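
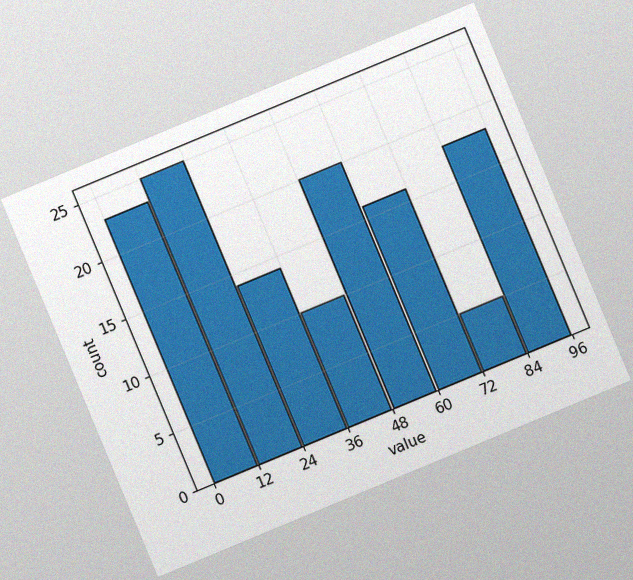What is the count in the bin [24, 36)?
The chart is tilted about 23° counter-clockwise, with some photo noise. The [24, 36) bin has height 14.

14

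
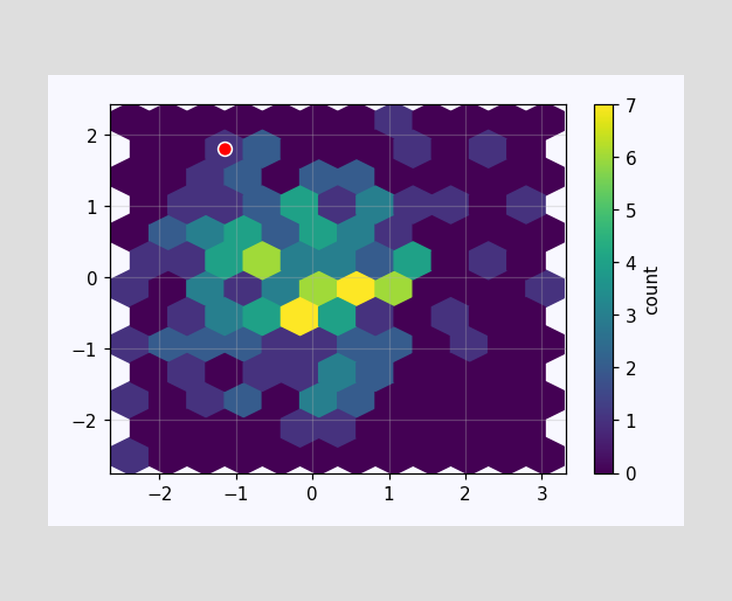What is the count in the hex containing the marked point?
The marked hex reads 1 on the colorbar.

1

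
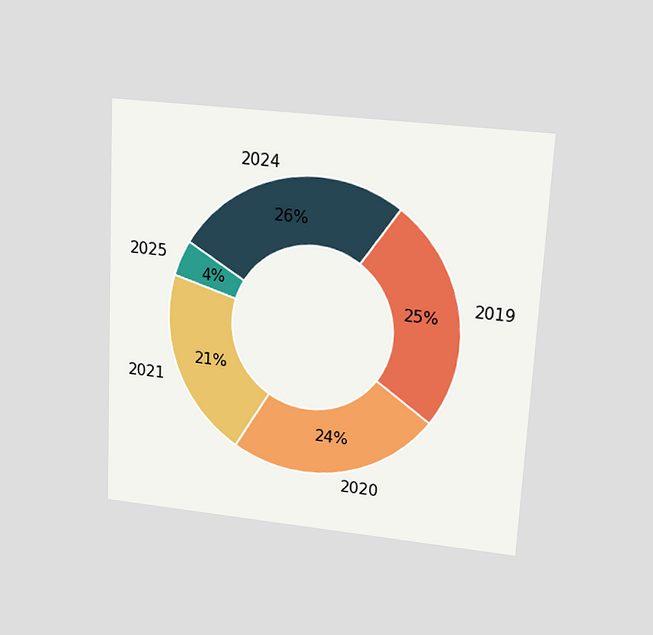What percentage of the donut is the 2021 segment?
21%

The chart is tilted about 3° clockwise and viewed slightly from above. The 2021 segment takes up 21% of the ring.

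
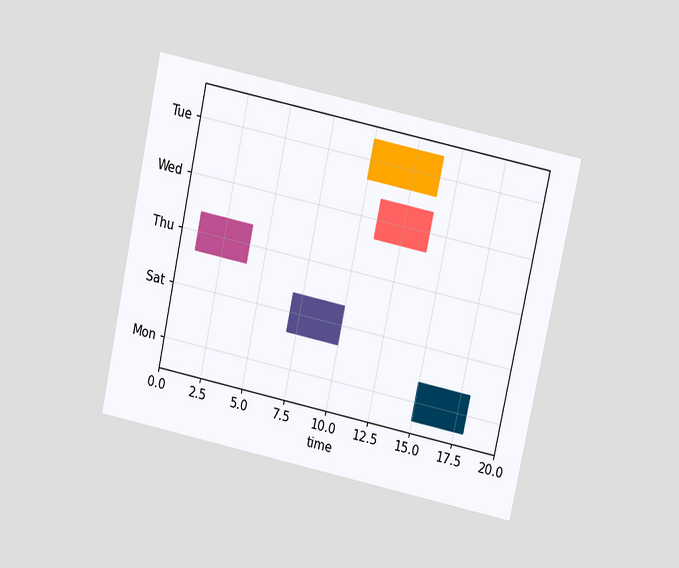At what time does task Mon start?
The chart is tilted about 12° clockwise and viewed at a slight angle. The Mon bar begins at t=15.

15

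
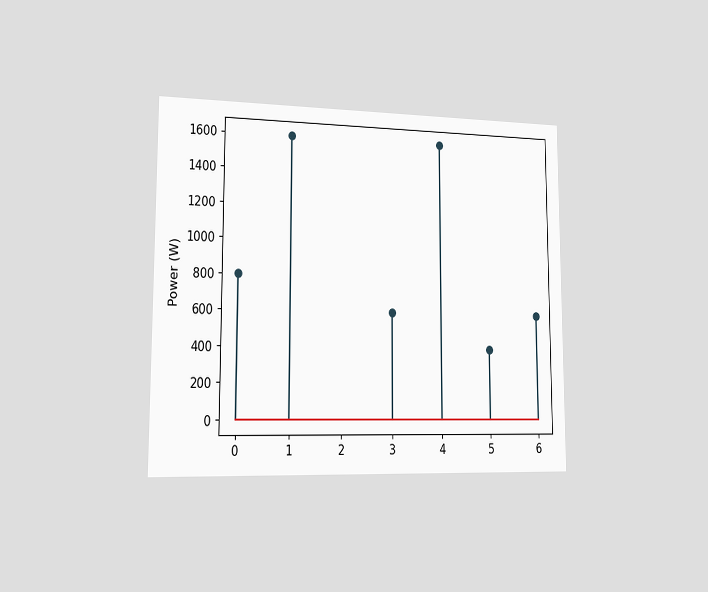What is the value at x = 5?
400W

The chart is viewed slightly from the left. The stem at x=5 reaches 400W.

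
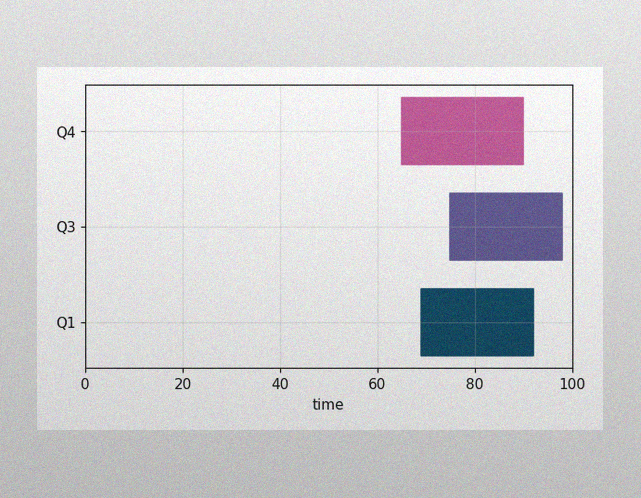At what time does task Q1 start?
The image has some photo noise and uneven lighting. The Q1 bar begins at t=69.

69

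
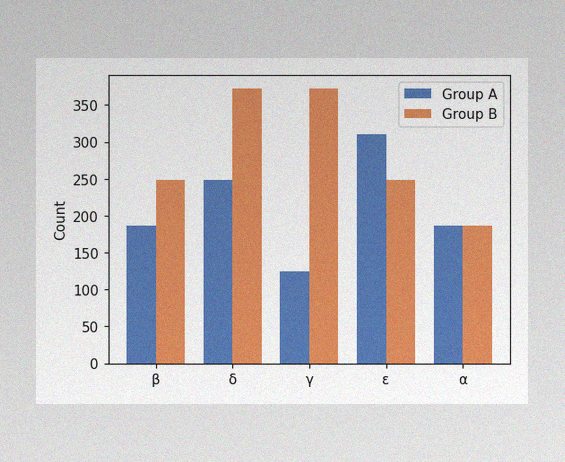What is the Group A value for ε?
The image has some photo noise and uneven lighting. The Group A bar at ε reaches 310 on the y-axis.

310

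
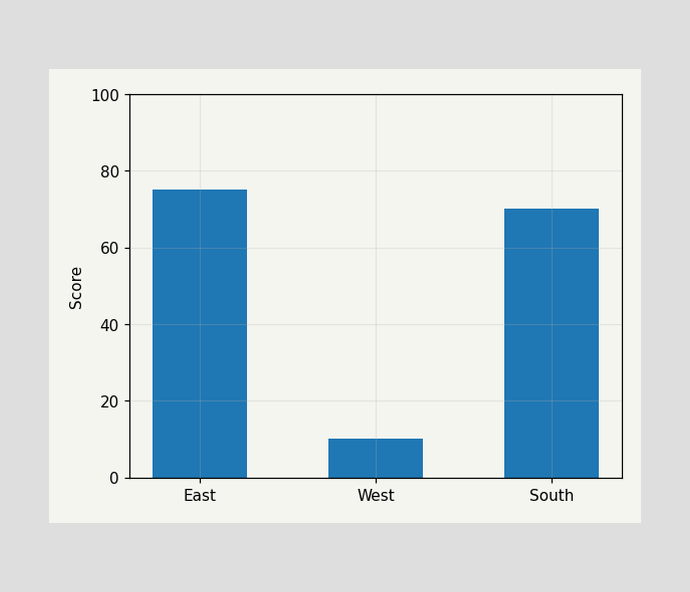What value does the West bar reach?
Reading along the chart's y-axis, the West bar reaches 10.

10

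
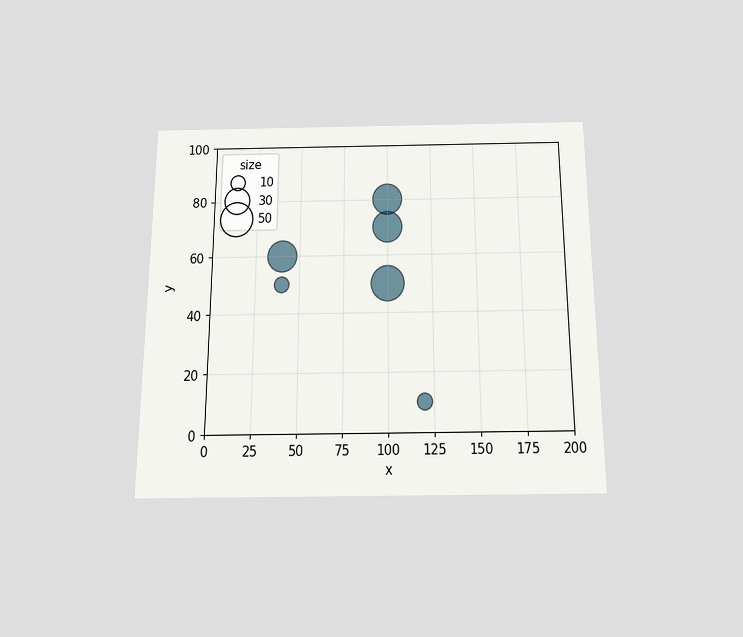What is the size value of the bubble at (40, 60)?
The chart is viewed slightly from below. Matching the bubble at (40, 60) against the size legend gives 40.

40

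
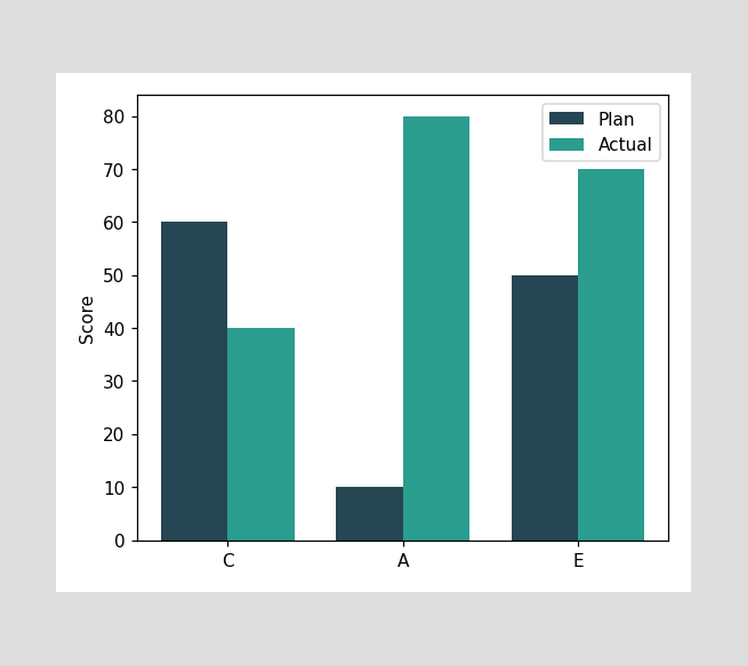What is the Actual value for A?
The Actual bar at A reaches 80 on the y-axis.

80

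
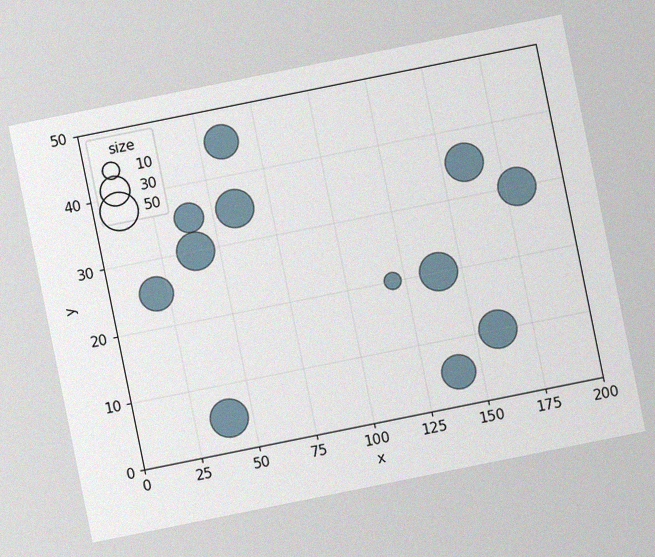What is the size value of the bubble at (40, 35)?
The chart is tilted about 11° counter-clockwise, with some photo noise. Matching the bubble at (40, 35) against the size legend gives 30.

30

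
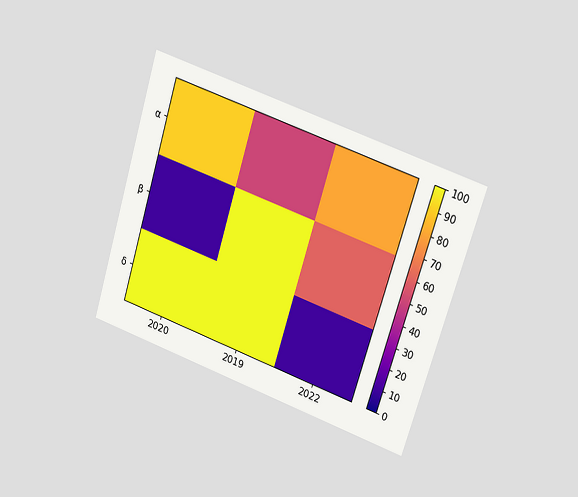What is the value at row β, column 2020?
The chart is tilted about 17° clockwise and viewed at a slight angle. Matching cell (β, 2020) against the colorbar gives 10.

10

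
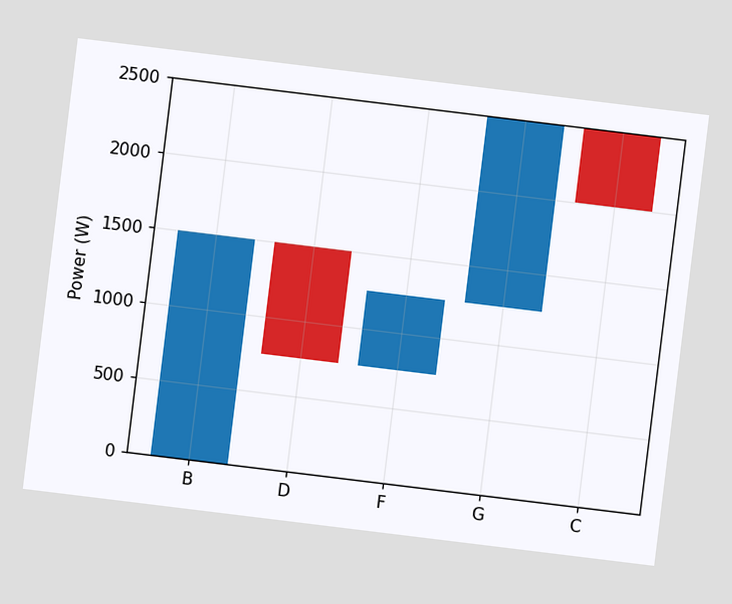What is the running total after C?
2000W

The chart is tilted about 7° clockwise. After C the running total reaches 2000W.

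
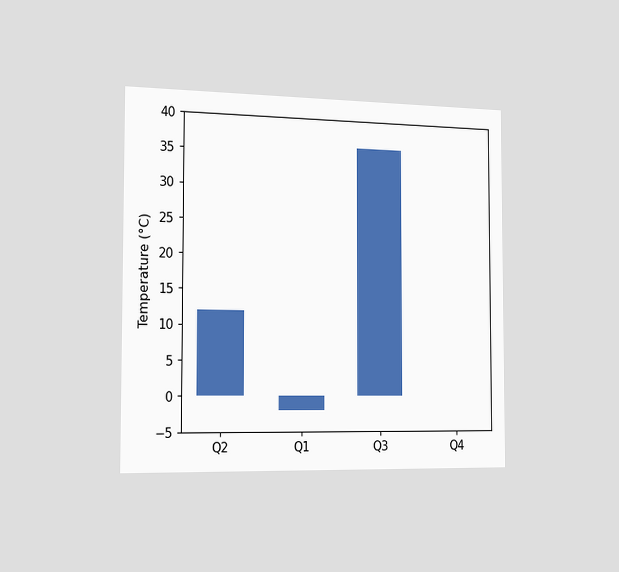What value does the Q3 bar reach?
The chart is viewed slightly from the left. Reading along the chart's y-axis, the Q3 bar reaches 36°C.

36°C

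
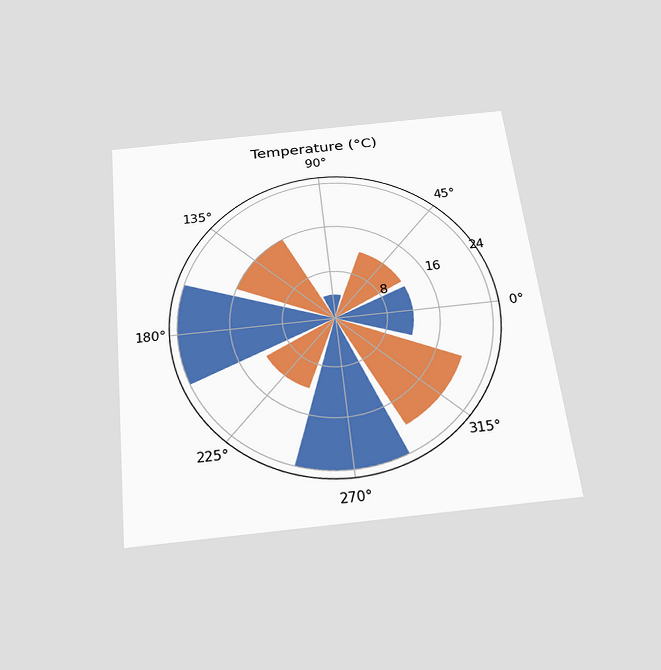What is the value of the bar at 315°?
20°C

The chart is tilted about 6° counter-clockwise and viewed slightly from below. The bar at 315° reaches 20°C on the radial axis.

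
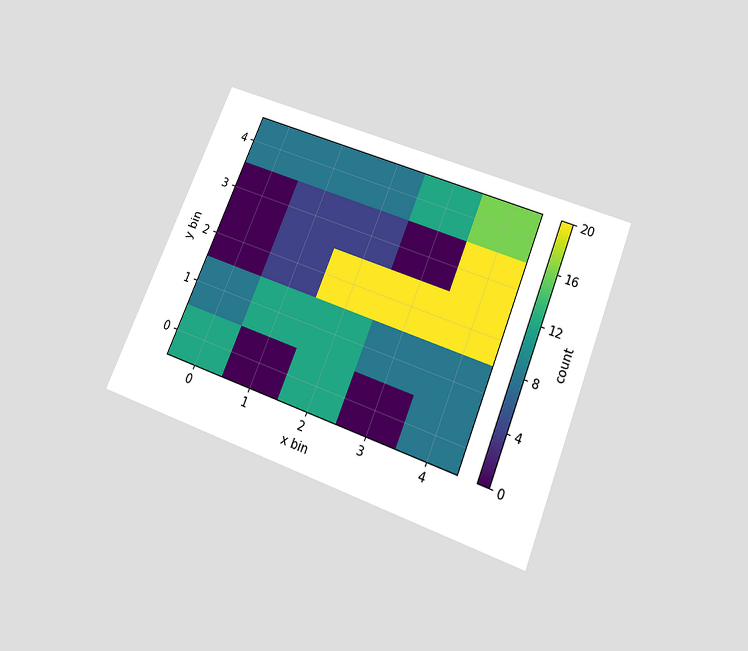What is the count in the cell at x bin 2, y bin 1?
12

The chart is tilted about 22° clockwise and viewed slightly from below. Matching the cell (2, 1) against the colorbar gives 12.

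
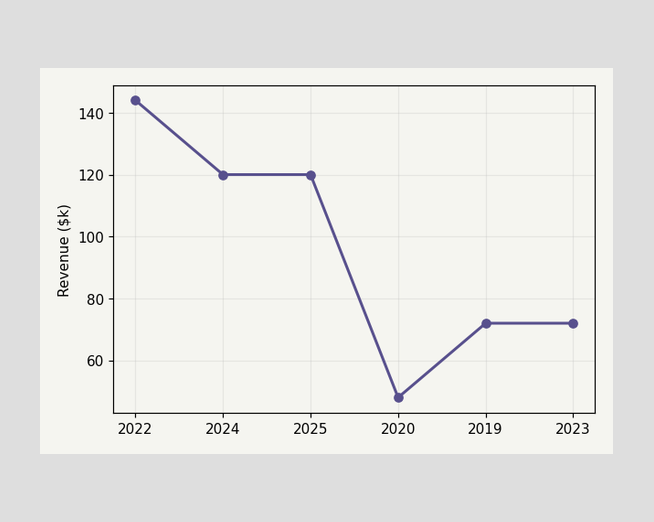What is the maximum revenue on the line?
$144k

The highest point is at 2022, and reading across to the y-axis gives $144k.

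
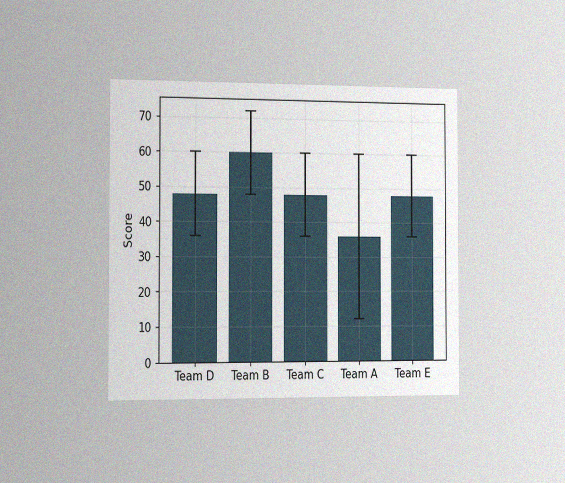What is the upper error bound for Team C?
The chart is viewed slightly from the left, with some photo noise. The Team C bar's upper whisker reaches 60.

60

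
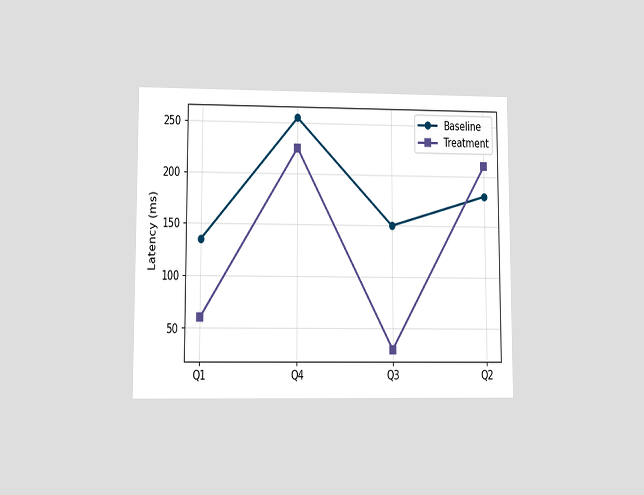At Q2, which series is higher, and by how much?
Treatment, by 30ms

The chart is viewed at a slight angle. At Q2, Treatment sits above the other line by 30ms.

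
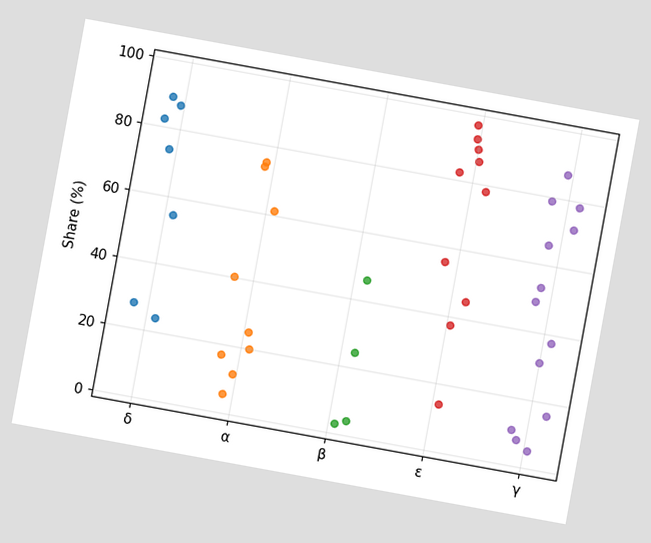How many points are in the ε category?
10

The chart is tilted about 10° clockwise. Counting the markers in the ε column gives 10.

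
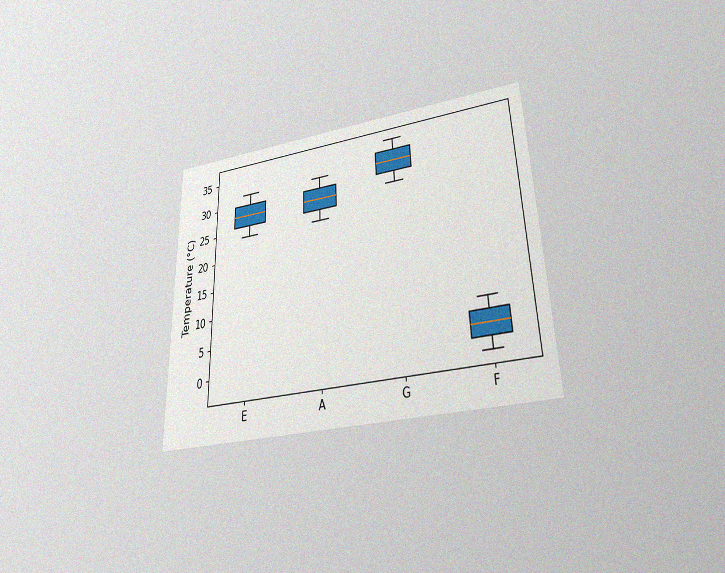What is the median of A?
28°C

The chart is viewed slightly from below, with some photo noise. The median line in the A box sits at 28°C.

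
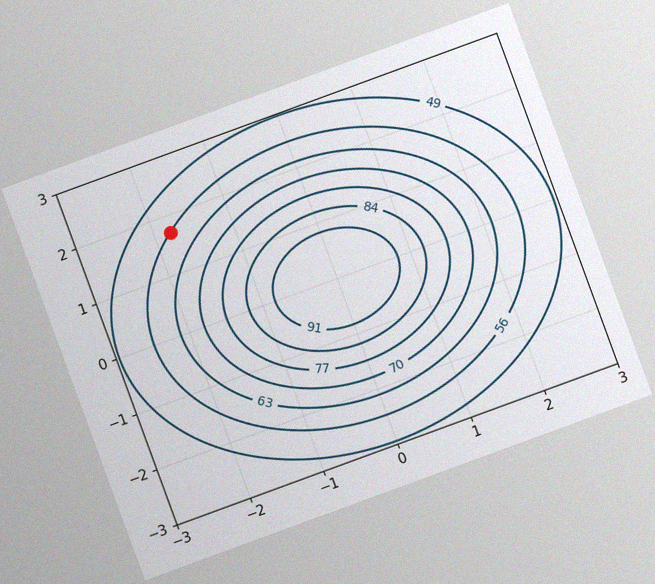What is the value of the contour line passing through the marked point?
The chart is tilted about 20° counter-clockwise, with some photo noise. The marked point sits on the contour labelled 56.

56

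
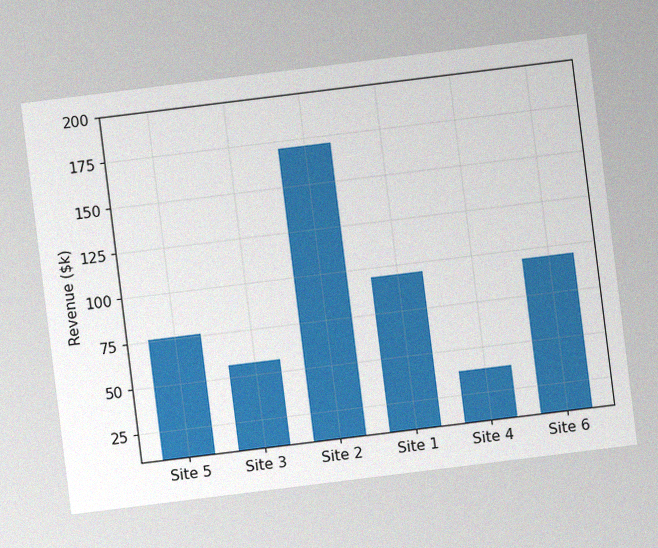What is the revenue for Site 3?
$57k

The chart is tilted about 7° counter-clockwise, with some photo noise. Reading along the chart's y-axis, the Site 3 bar reaches $57k.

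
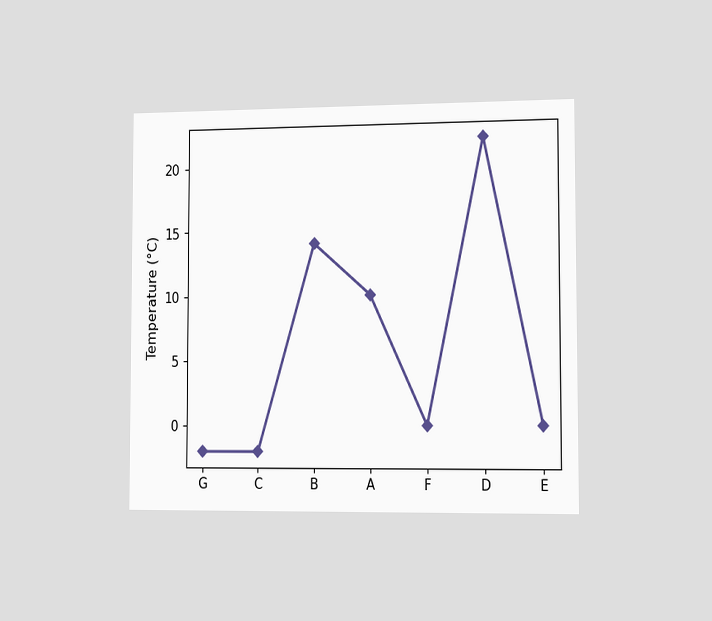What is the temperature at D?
22°C

The chart is viewed slightly from the right. At D, the line is at 22°C.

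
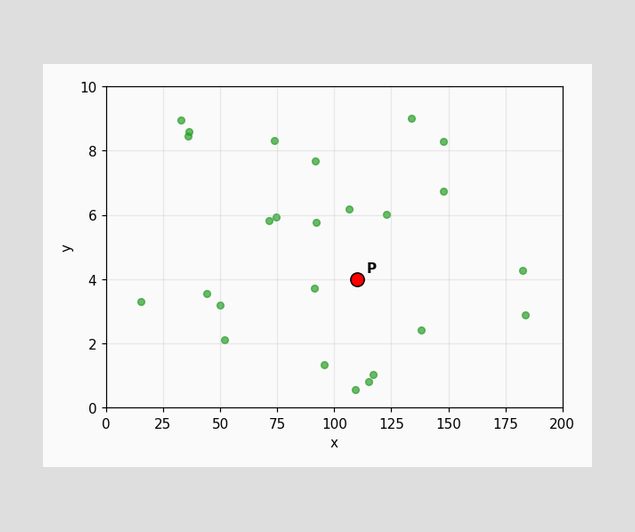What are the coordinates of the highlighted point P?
Following the gridlines from P to each axis, P sits at (110, 4).

(110, 4)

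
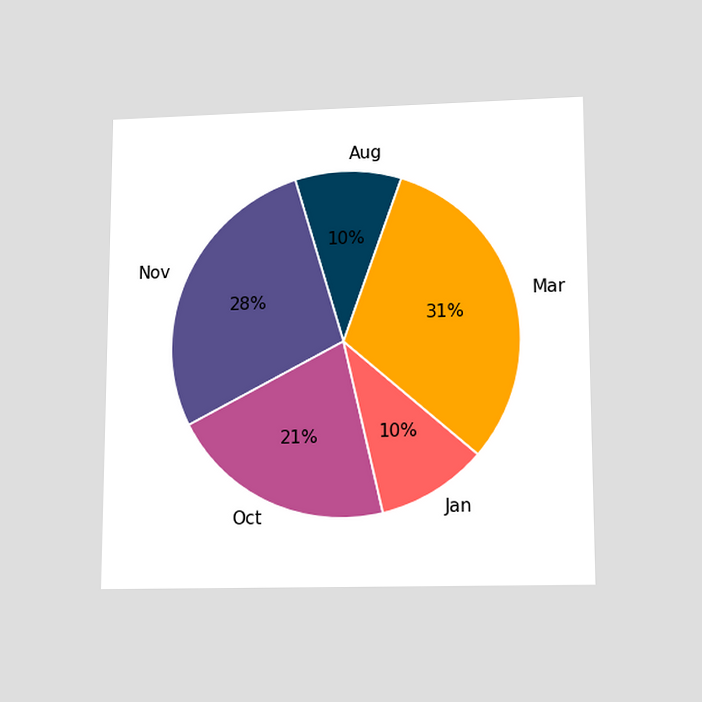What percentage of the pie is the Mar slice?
31%

The chart is viewed slightly from below. The Mar slice takes up 31% of the pie.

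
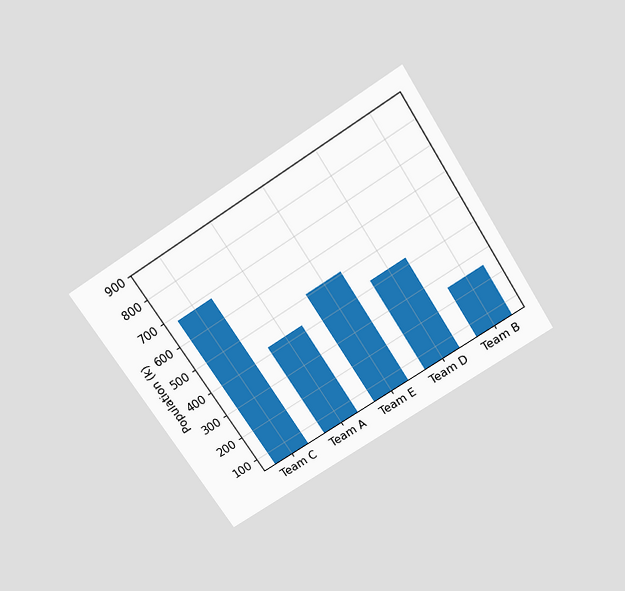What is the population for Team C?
The chart is tilted about 33° counter-clockwise and viewed slightly from above. Reading along the chart's y-axis, the Team C bar reaches 680k.

680k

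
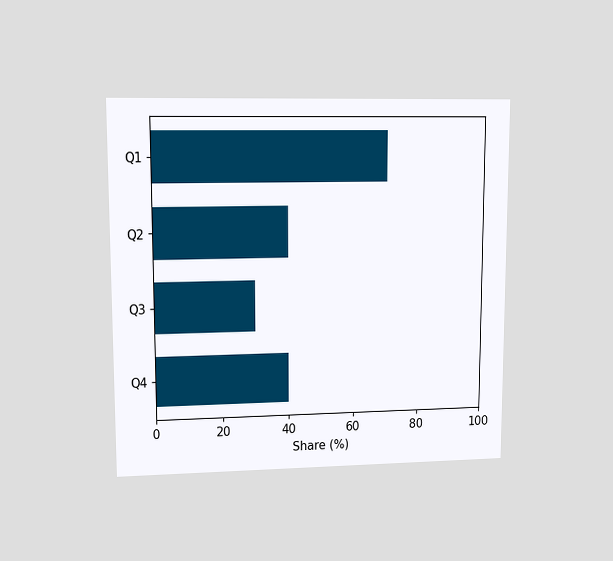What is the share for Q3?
30%

The chart is viewed at a slight angle. Reading along the chart's x-axis, the Q3 bar reaches 30%.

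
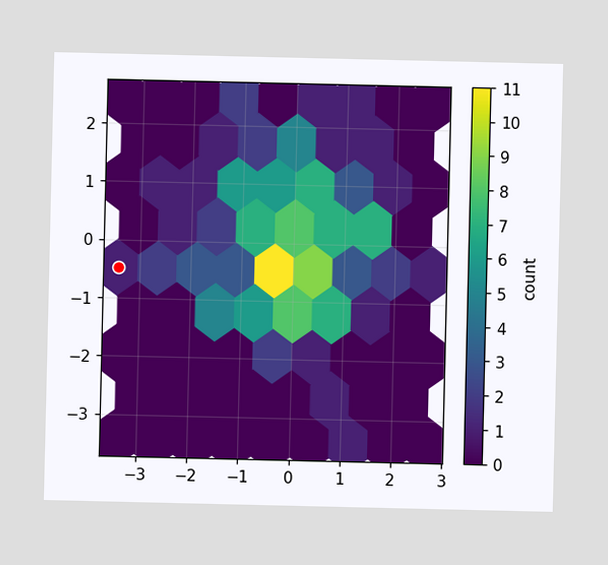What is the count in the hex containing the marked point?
The marked hex reads 1 on the colorbar.

1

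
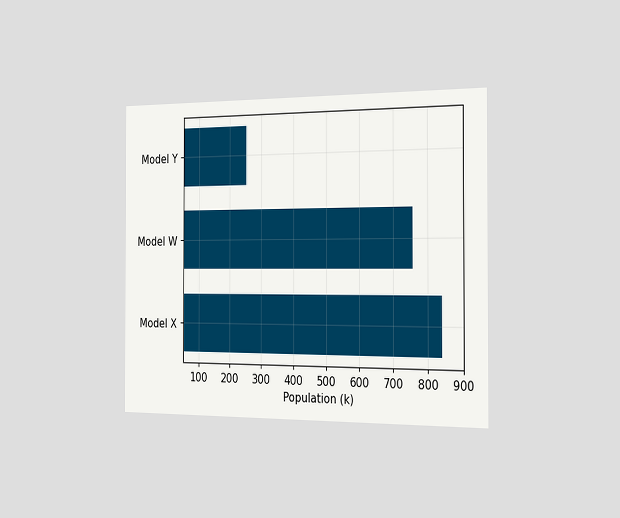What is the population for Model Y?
The chart is viewed slightly from the right. Reading along the chart's x-axis, the Model Y bar reaches 252k.

252k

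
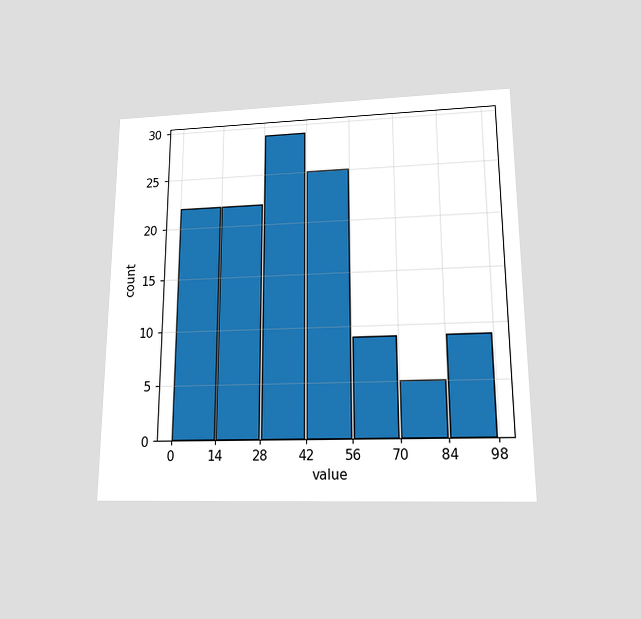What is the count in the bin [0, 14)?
22

The chart is viewed slightly from below. The [0, 14) bin has height 22.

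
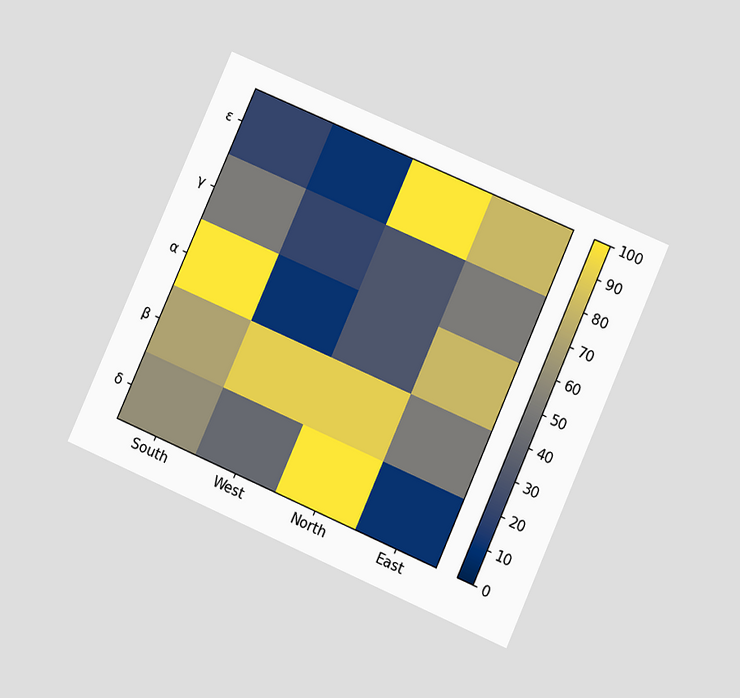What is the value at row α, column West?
10

The chart is tilted about 24° clockwise and viewed at a slight angle. Matching cell (α, West) against the colorbar gives 10.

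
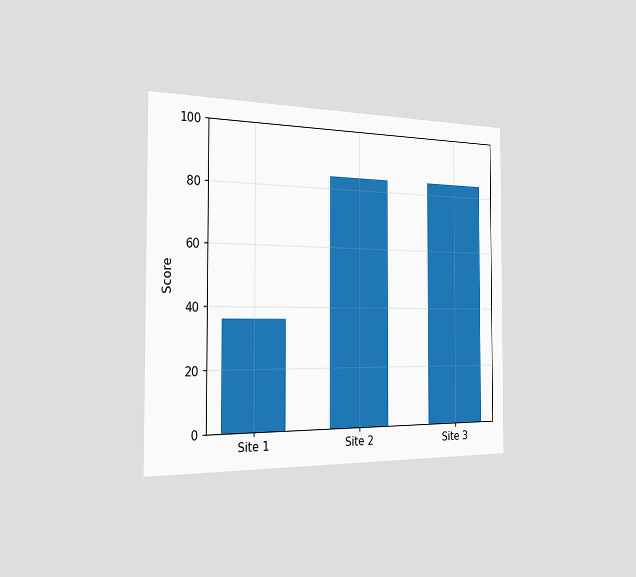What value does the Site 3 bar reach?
The chart is viewed slightly from the left. Reading along the chart's y-axis, the Site 3 bar reaches 84.

84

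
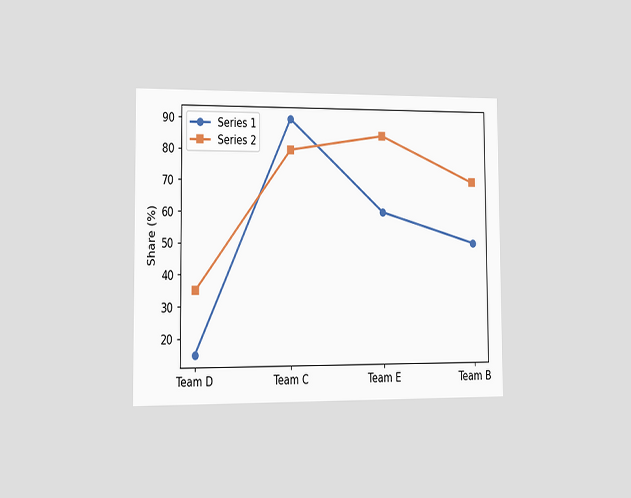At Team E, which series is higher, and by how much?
Series 2, by 25%

The chart is viewed slightly from the left. At Team E, Series 2 sits above the other line by 25%.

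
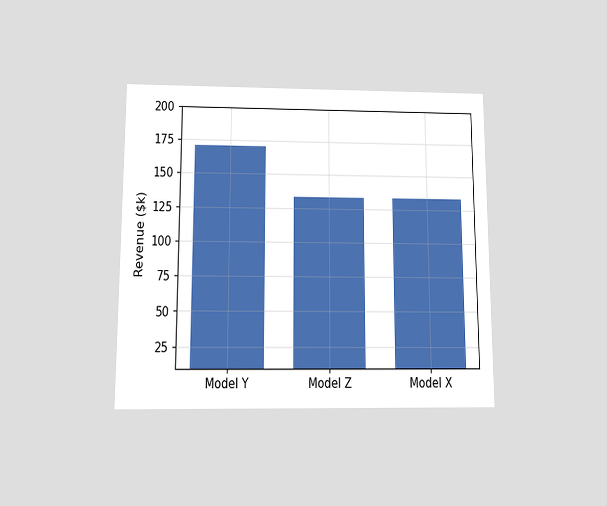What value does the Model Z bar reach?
$133k

The chart is viewed slightly from below. Reading along the chart's y-axis, the Model Z bar reaches $133k.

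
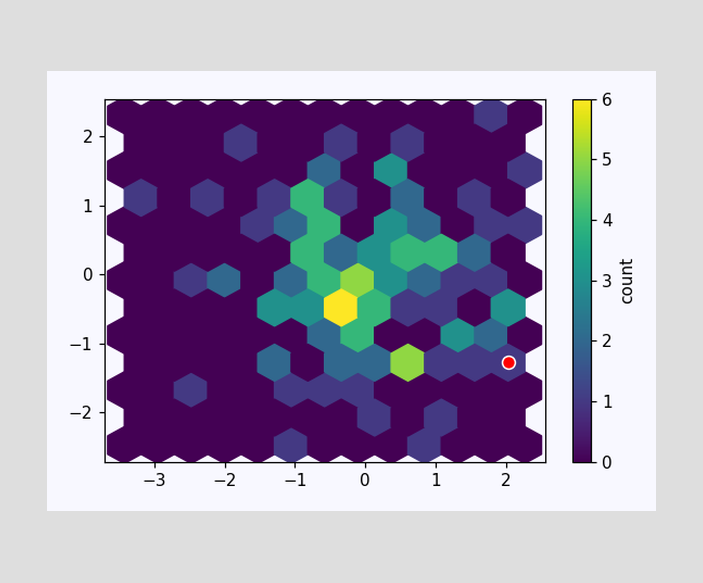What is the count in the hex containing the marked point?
1

The marked hex reads 1 on the colorbar.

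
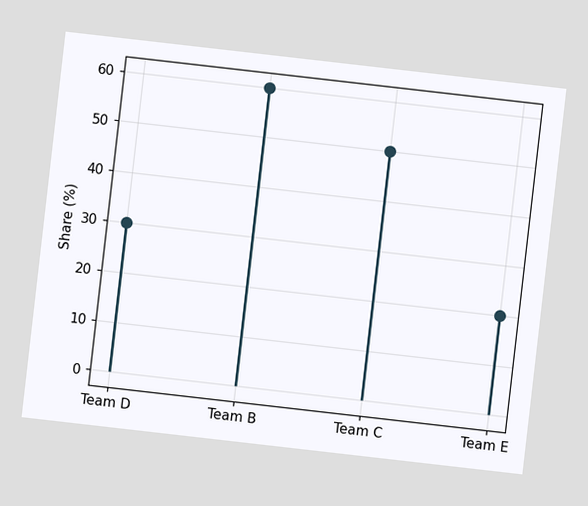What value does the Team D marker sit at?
30%

The chart is tilted about 7° clockwise. The Team D marker sits at 30%.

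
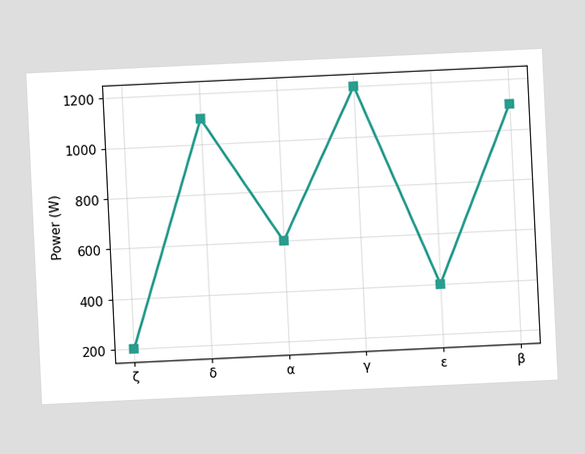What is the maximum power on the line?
1200W

The chart is tilted about 3° counter-clockwise. The highest point is at γ, and reading across to the y-axis gives 1200W.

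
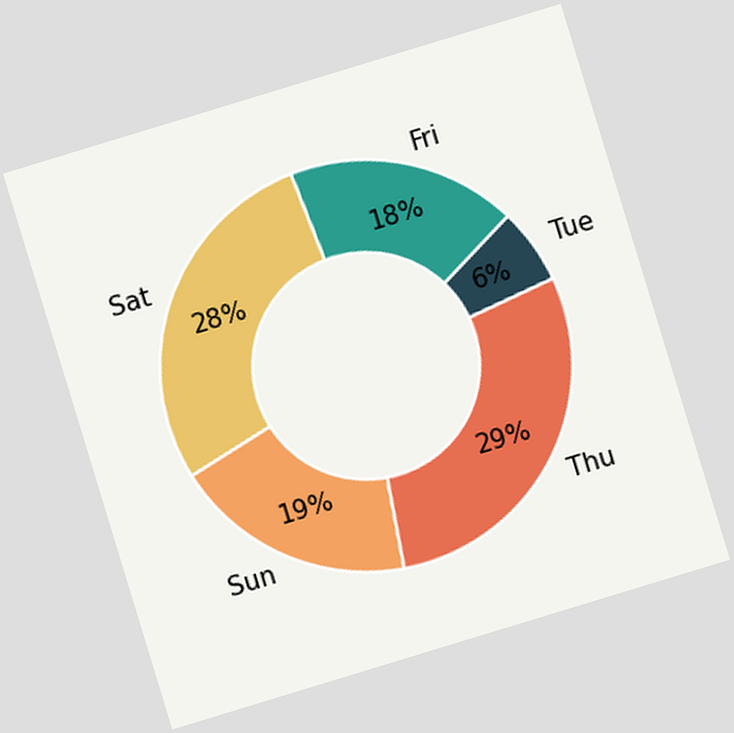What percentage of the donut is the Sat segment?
28%

The chart is tilted about 17° counter-clockwise. The Sat segment takes up 28% of the ring.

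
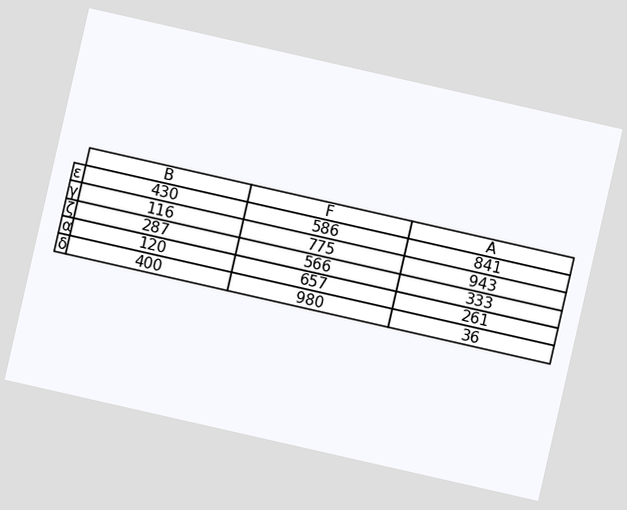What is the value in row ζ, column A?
333

The chart is tilted about 13° clockwise. The (ζ, A) cell reads 333.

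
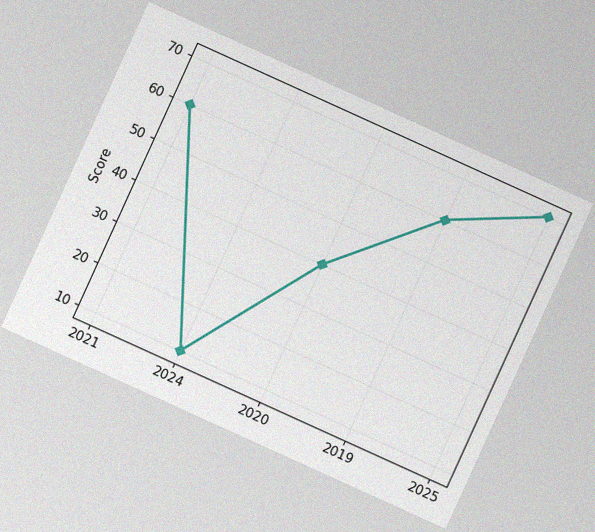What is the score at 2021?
60

The chart is tilted about 24° clockwise, with some photo noise. At 2021, the line is at 60.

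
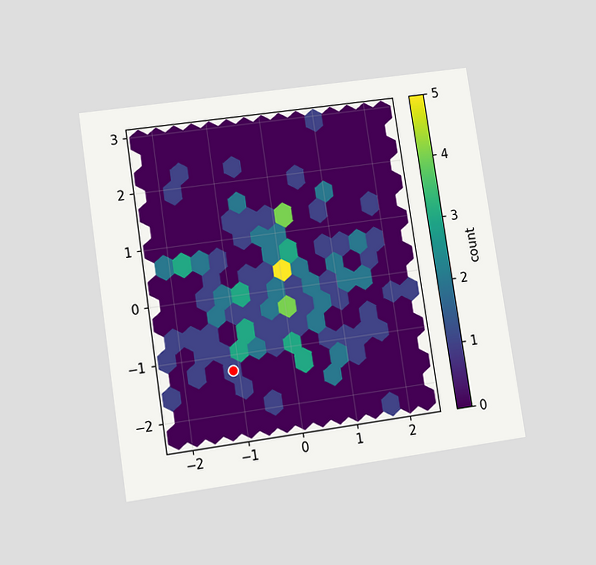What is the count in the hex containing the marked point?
The chart is tilted about 9° counter-clockwise and viewed at a slight angle. The marked hex reads 1 on the colorbar.

1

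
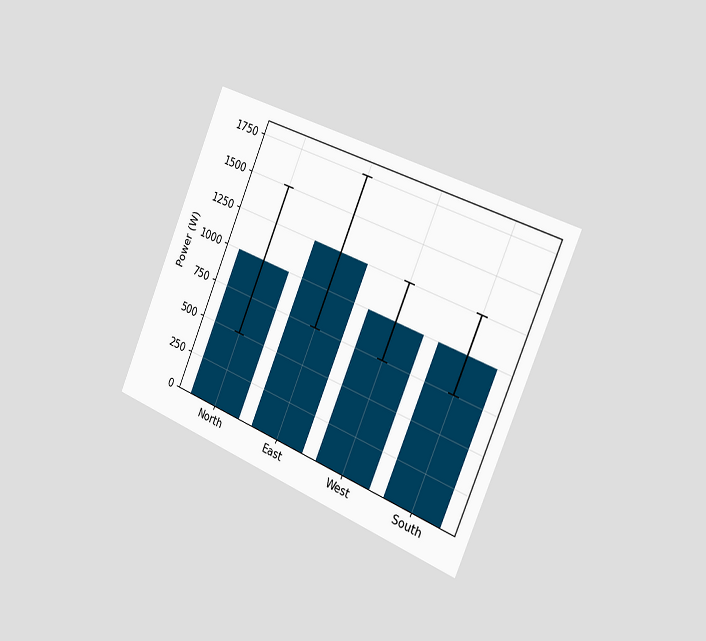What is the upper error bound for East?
The chart is tilted about 23° clockwise and viewed slightly from the right. The East bar's upper whisker reaches 1750W.

1750W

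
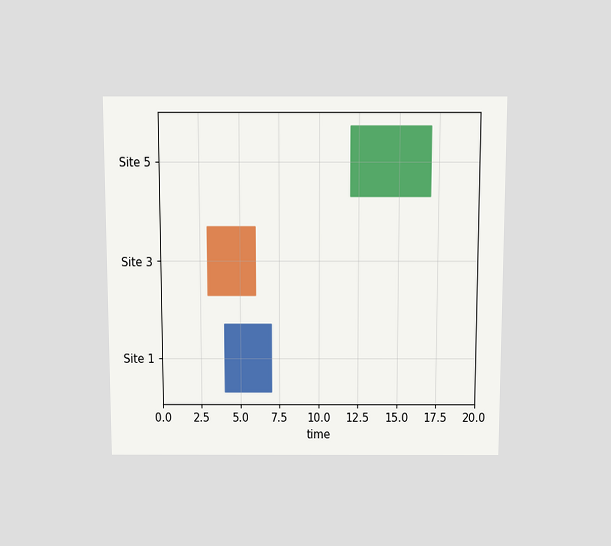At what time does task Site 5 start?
The chart is viewed slightly from above. The Site 5 bar begins at t=12.

12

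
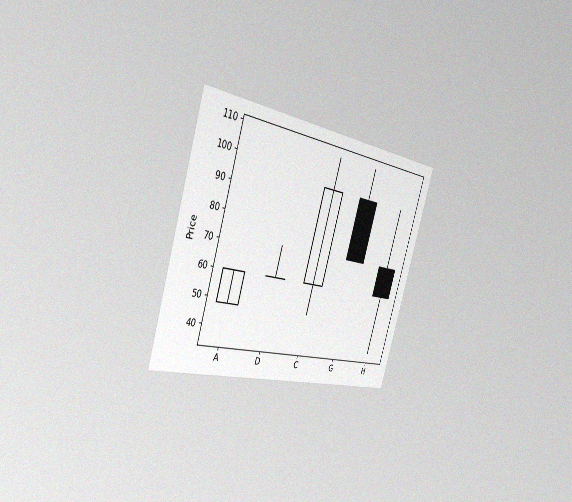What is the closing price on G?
The chart is tilted about 17° clockwise and viewed slightly from the left, with some photo noise. The G candle closes at 72.

72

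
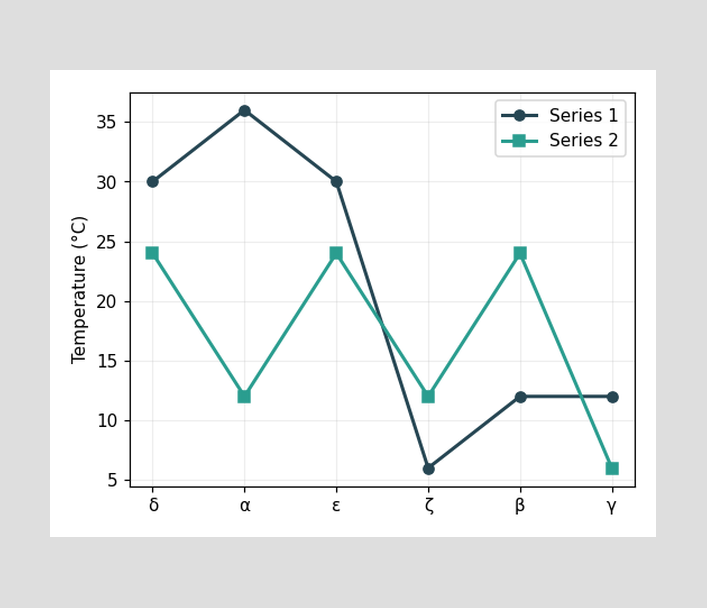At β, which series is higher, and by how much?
At β, Series 2 sits above the other line by 12°C.

Series 2, by 12°C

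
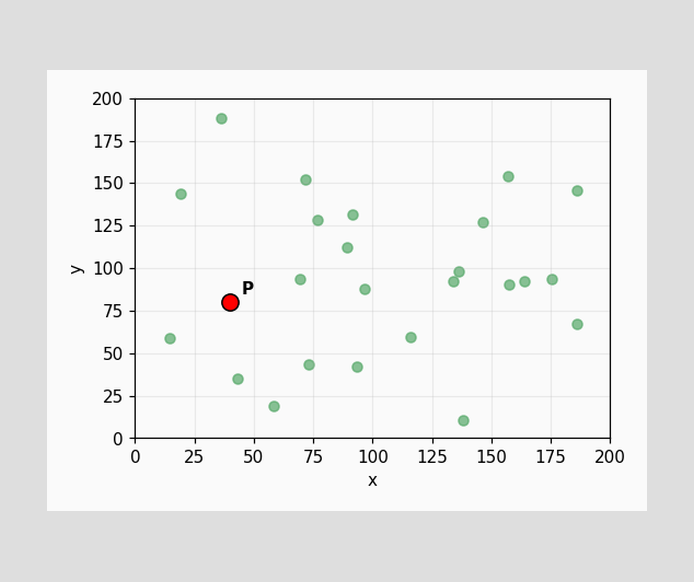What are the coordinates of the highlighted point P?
(40, 80)

Following the gridlines from P to each axis, P sits at (40, 80).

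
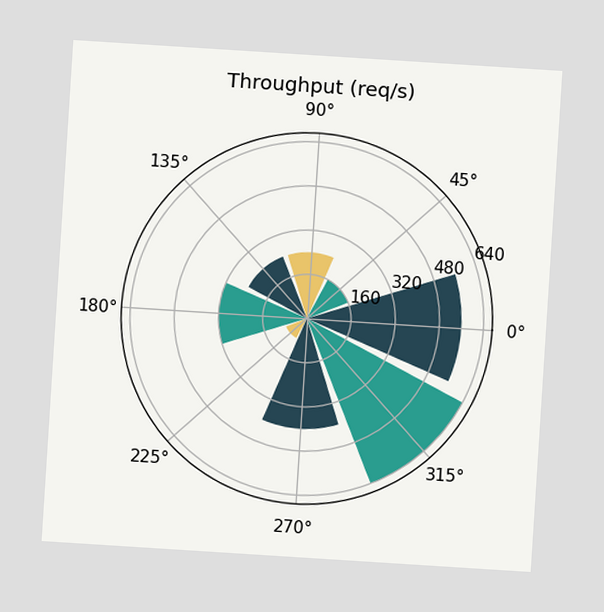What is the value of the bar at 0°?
The chart is tilted about 4° clockwise. The bar at 0° reaches 560req/s on the radial axis.

560req/s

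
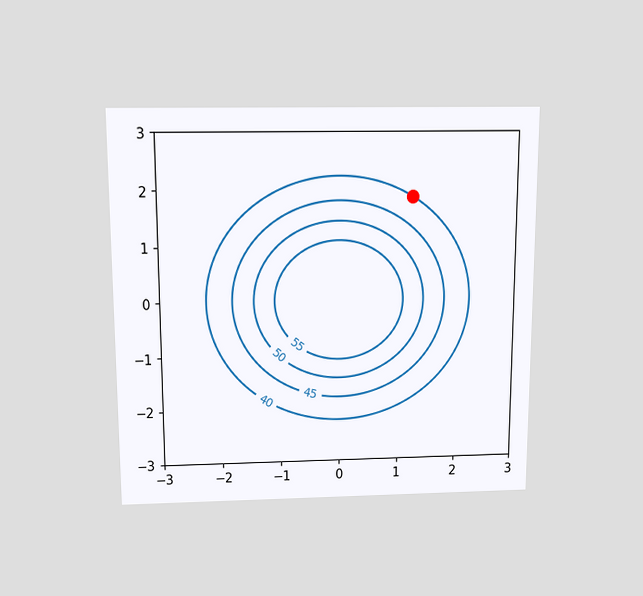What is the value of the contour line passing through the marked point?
40

The chart is viewed slightly from above. The marked point sits on the contour labelled 40.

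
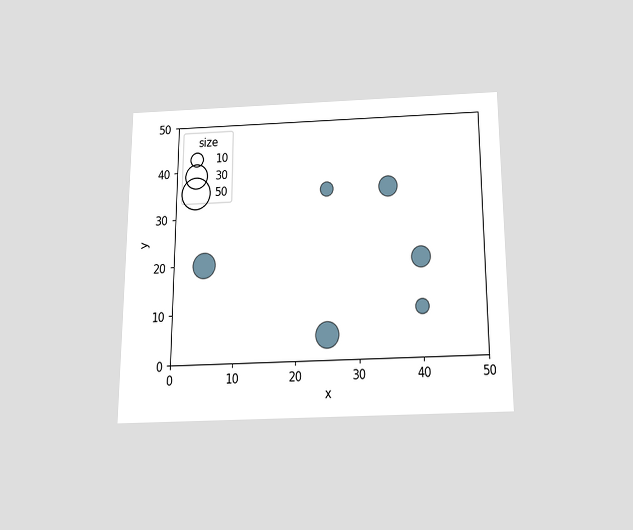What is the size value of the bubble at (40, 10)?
The chart is viewed slightly from below. Matching the bubble at (40, 10) against the size legend gives 10.

10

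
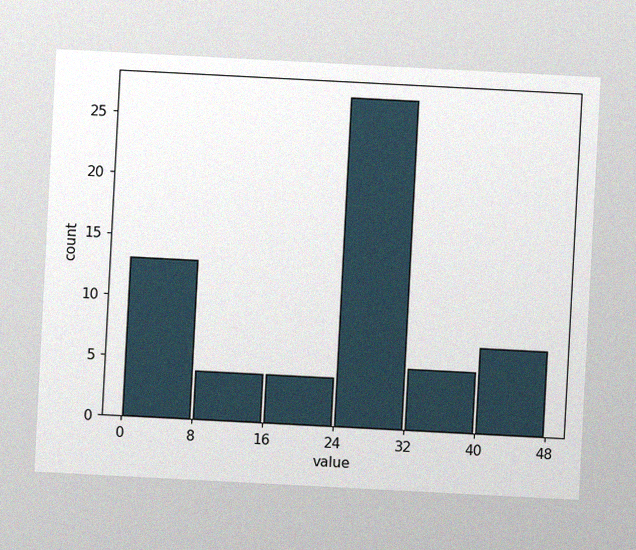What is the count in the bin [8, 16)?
The chart is tilted about 3° clockwise, with some photo noise. The [8, 16) bin has height 4.

4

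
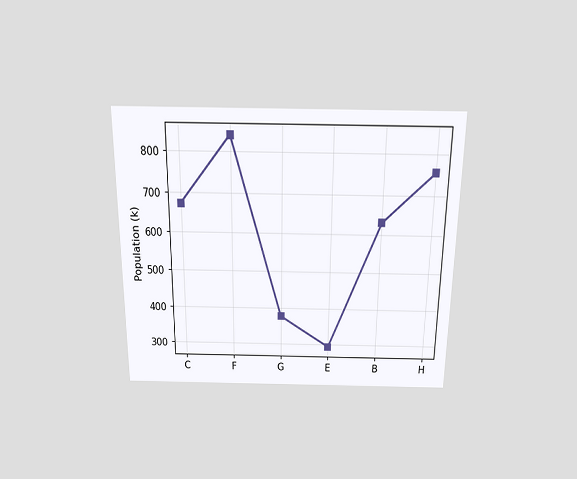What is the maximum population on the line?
The chart is viewed slightly from above. The highest point is at F, and reading across to the y-axis gives 840k.

840k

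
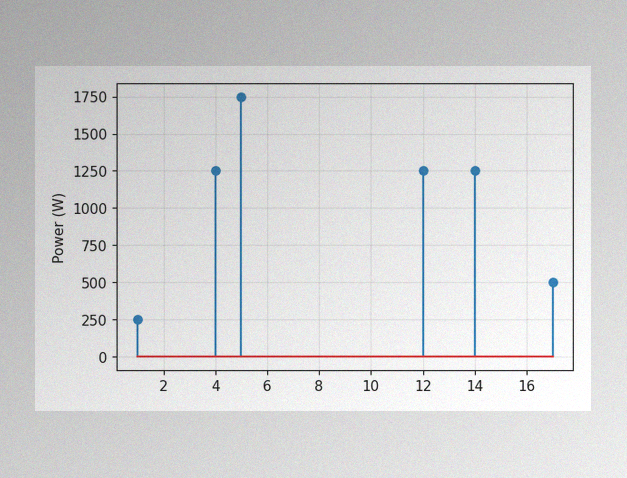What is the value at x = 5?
The image has some photo noise and uneven lighting. The stem at x=5 reaches 1750W.

1750W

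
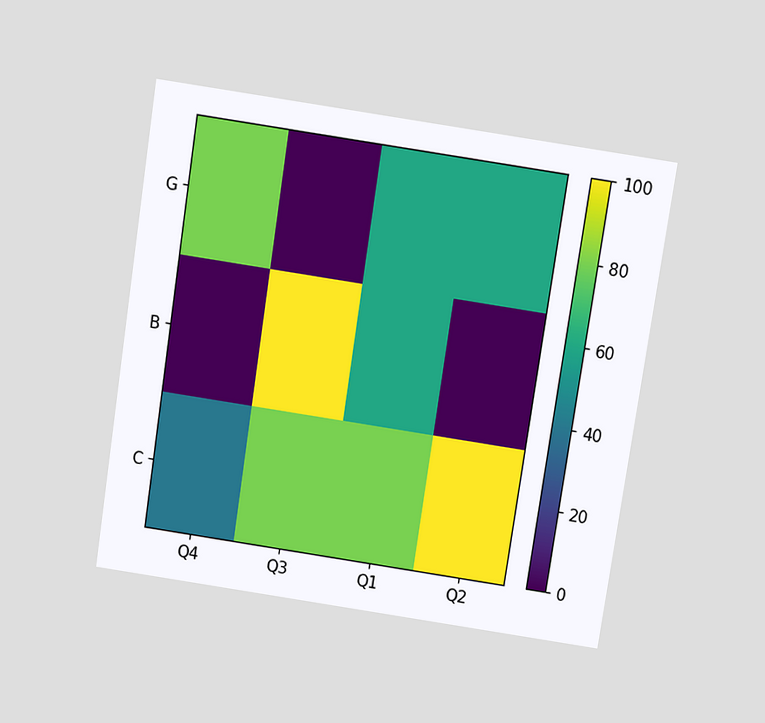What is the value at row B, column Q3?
The chart is tilted about 9° clockwise and viewed slightly from above. Matching cell (B, Q3) against the colorbar gives 100.

100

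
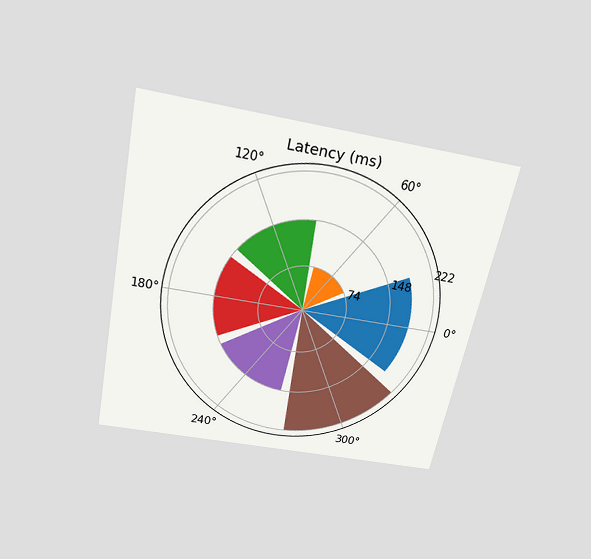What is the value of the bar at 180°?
The chart is tilted about 12° clockwise and viewed slightly from above. The bar at 180° reaches 148ms on the radial axis.

148ms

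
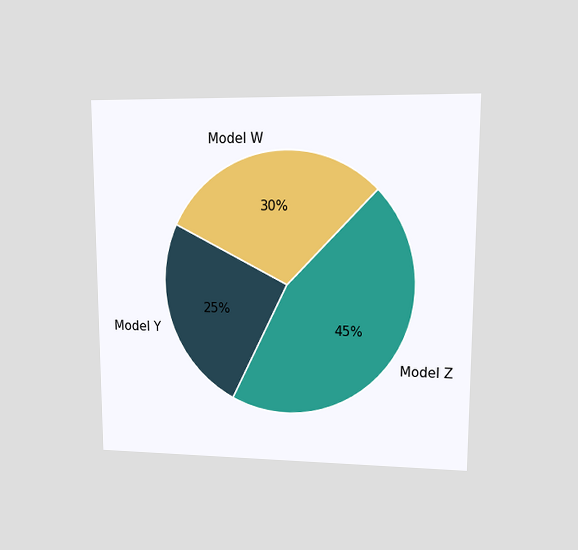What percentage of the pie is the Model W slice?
The chart is viewed at a slight angle. The Model W slice takes up 30% of the pie.

30%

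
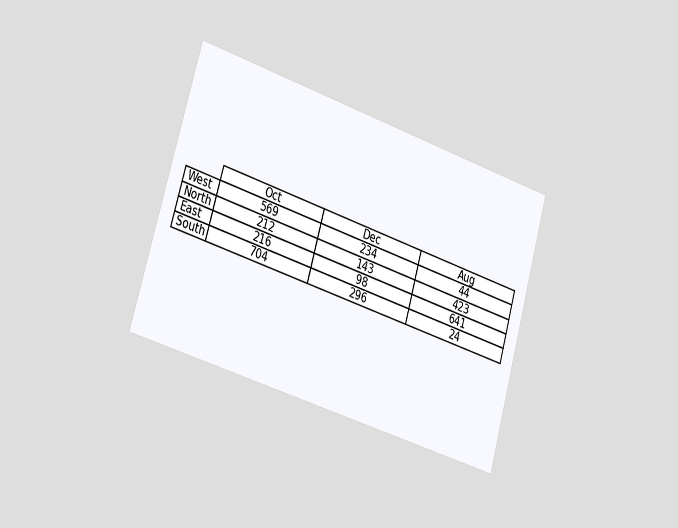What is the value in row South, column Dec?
296

The chart is tilted about 16° clockwise and viewed slightly from the left. The (South, Dec) cell reads 296.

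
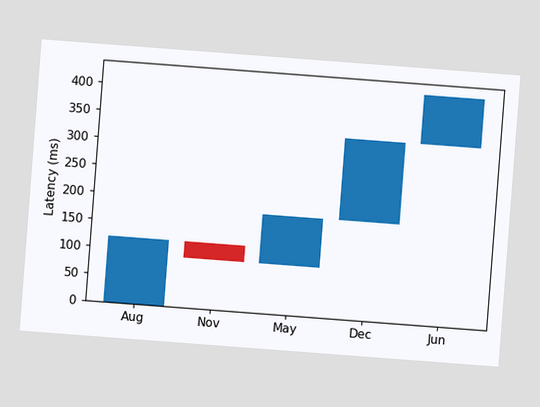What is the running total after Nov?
The chart is tilted about 4° clockwise. After Nov the running total reaches 90ms.

90ms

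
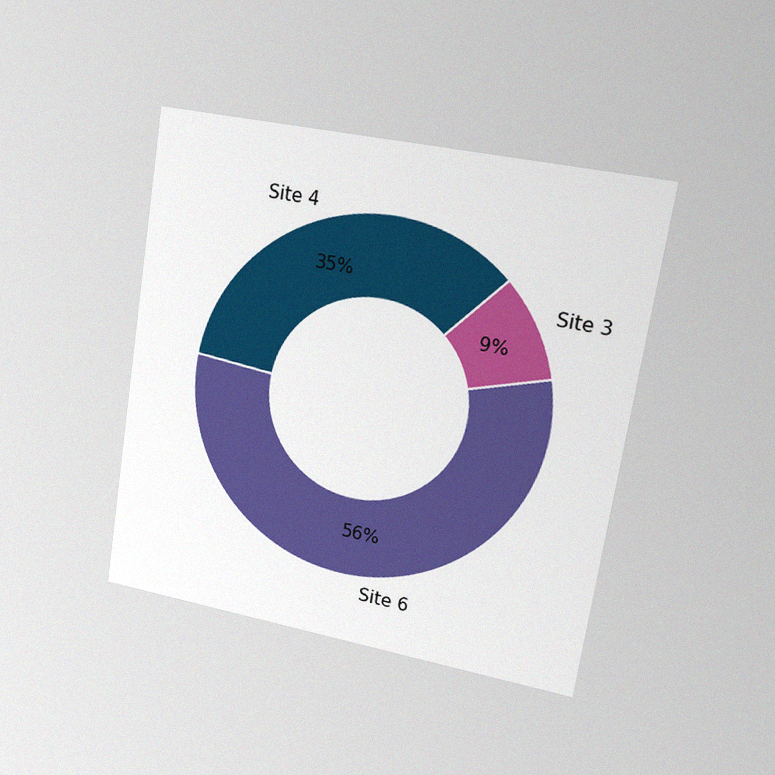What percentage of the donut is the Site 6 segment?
The chart is tilted about 9° clockwise and viewed slightly from the right, with some photo noise. The Site 6 segment takes up 56% of the ring.

56%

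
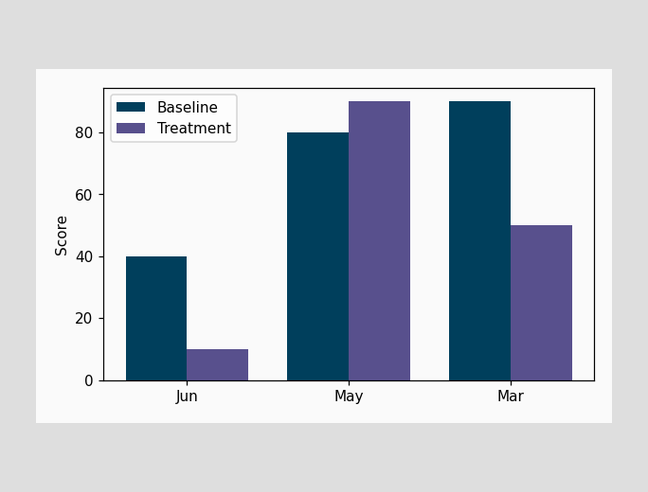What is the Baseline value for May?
80

The Baseline bar at May reaches 80 on the y-axis.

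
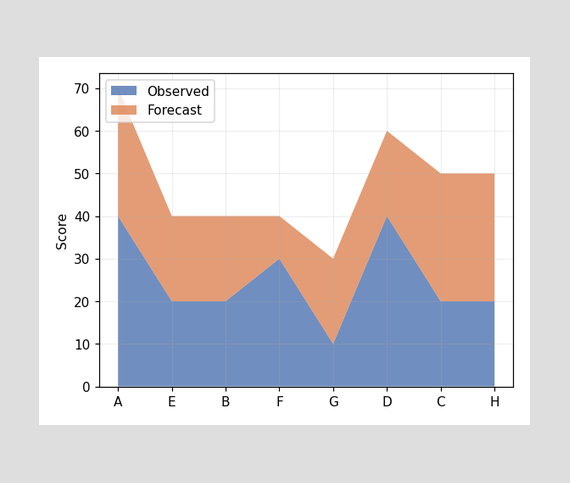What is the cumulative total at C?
50

The stacked total at C reaches 50.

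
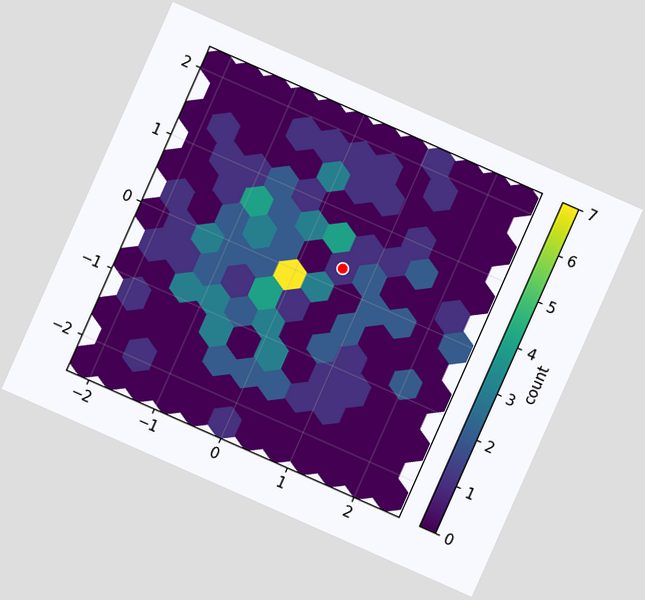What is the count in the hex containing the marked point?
1

The chart is tilted about 24° clockwise. The marked hex reads 1 on the colorbar.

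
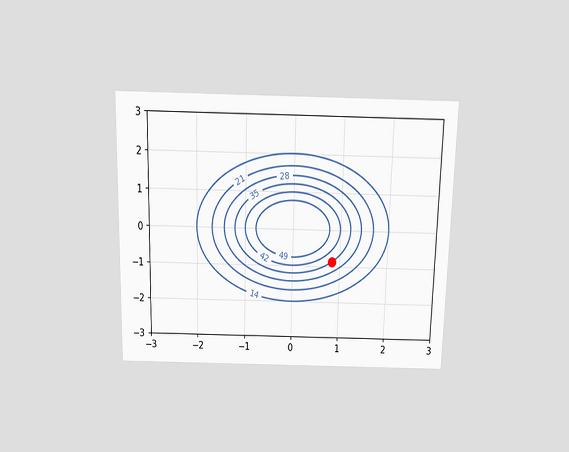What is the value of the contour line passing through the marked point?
The chart is viewed slightly from above. The marked point sits on the contour labelled 35.

35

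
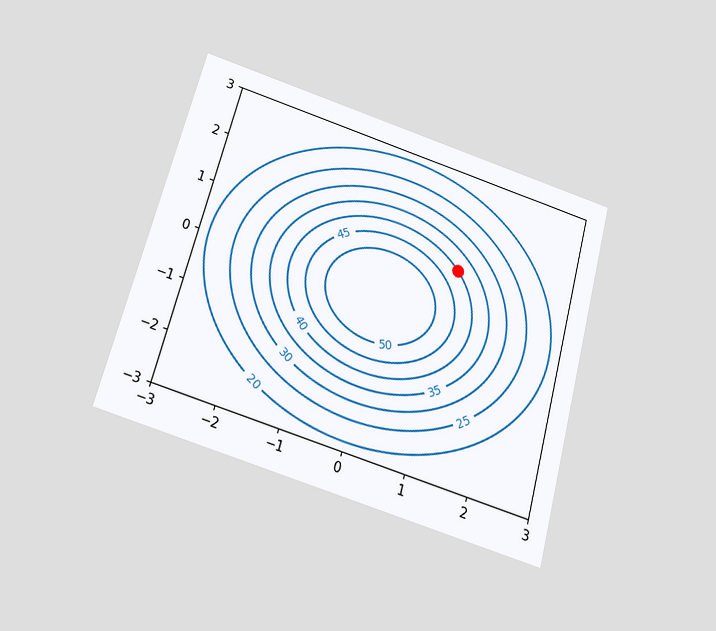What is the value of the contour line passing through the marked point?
The chart is tilted about 15° clockwise and viewed slightly from below. The marked point sits on the contour labelled 40.

40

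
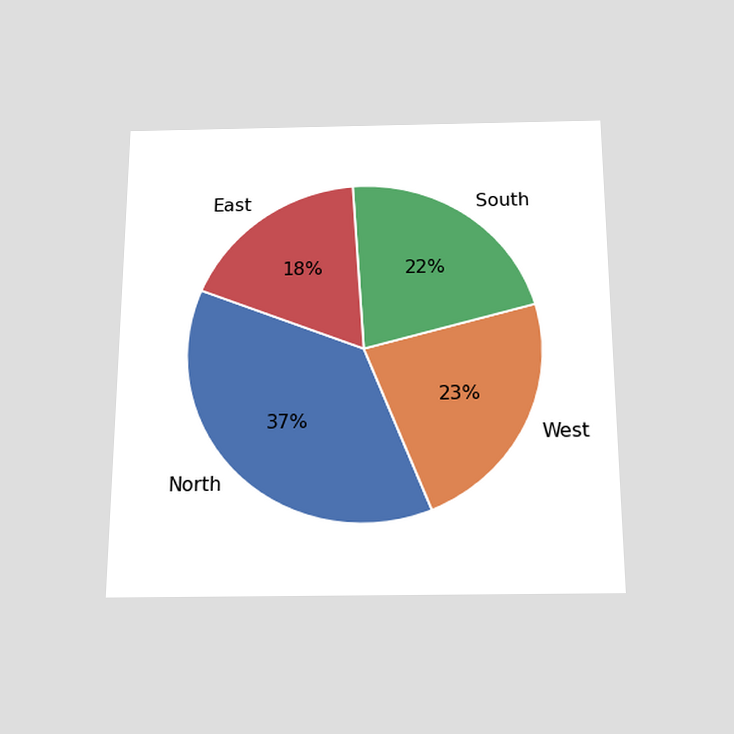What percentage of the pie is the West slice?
23%

The chart is viewed slightly from below. The West slice takes up 23% of the pie.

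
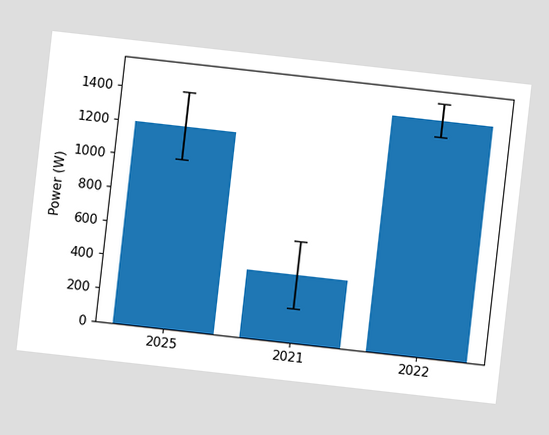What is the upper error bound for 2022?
1500W

The chart is tilted about 6° clockwise. The 2022 bar's upper whisker reaches 1500W.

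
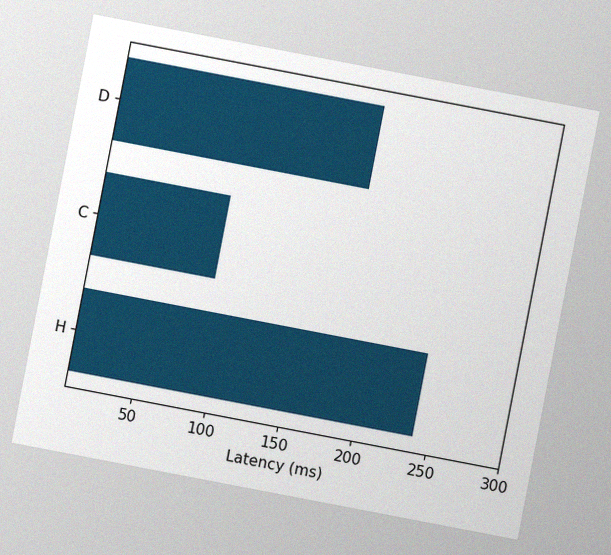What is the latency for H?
240ms

The chart is tilted about 11° clockwise, with some photo noise. Reading along the chart's x-axis, the H bar reaches 240ms.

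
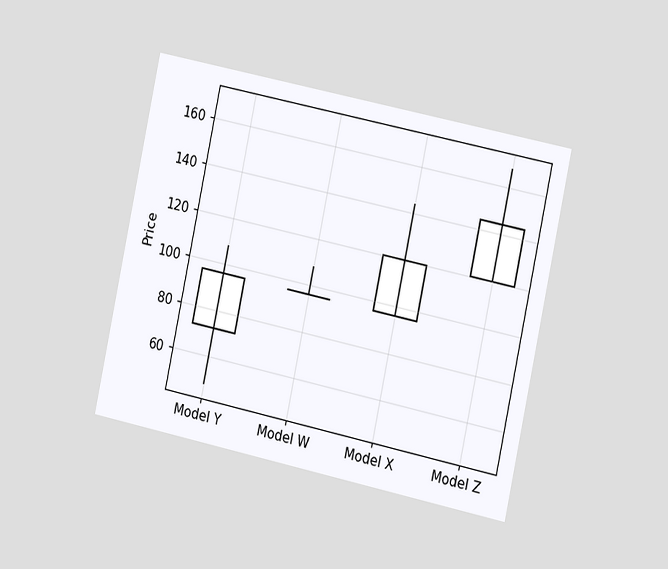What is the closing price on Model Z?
The chart is tilted about 12° clockwise and viewed slightly from the right. The Model Z candle closes at 144.

144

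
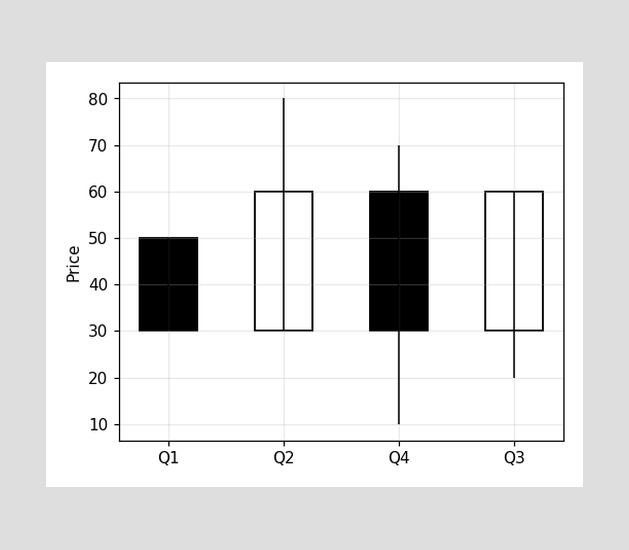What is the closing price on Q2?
60

The Q2 candle closes at 60.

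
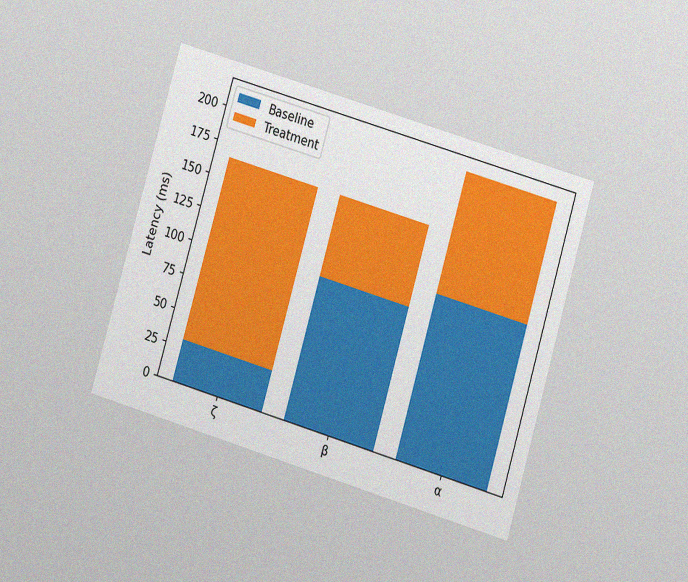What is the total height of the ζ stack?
The chart is tilted about 16° clockwise and viewed at a slight angle, with some photo noise. The ζ stack's top reaches 165ms on the y-axis.

165ms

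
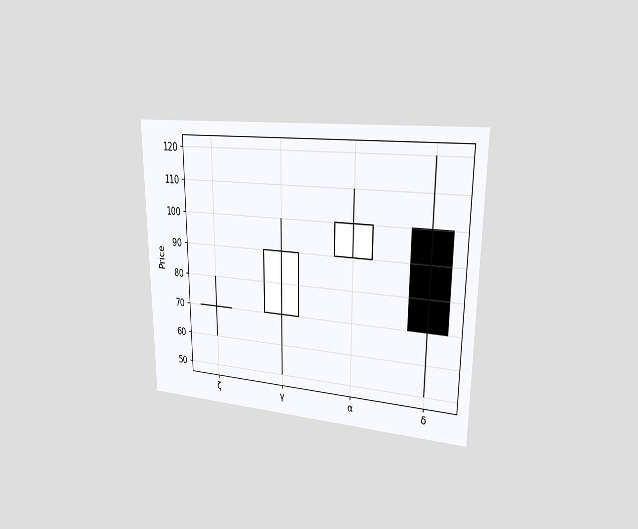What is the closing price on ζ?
The chart is viewed slightly from the right. The ζ candle closes at 70.

70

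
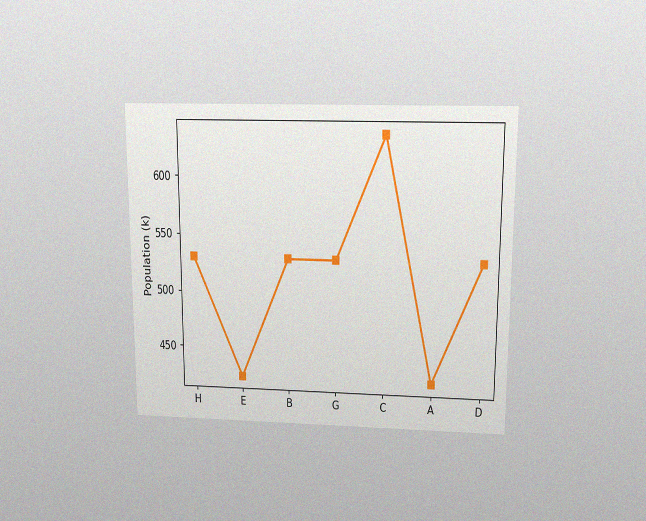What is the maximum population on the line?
The chart is viewed slightly from above, with some photo noise. The highest point is at C, and reading across to the y-axis gives 636k.

636k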